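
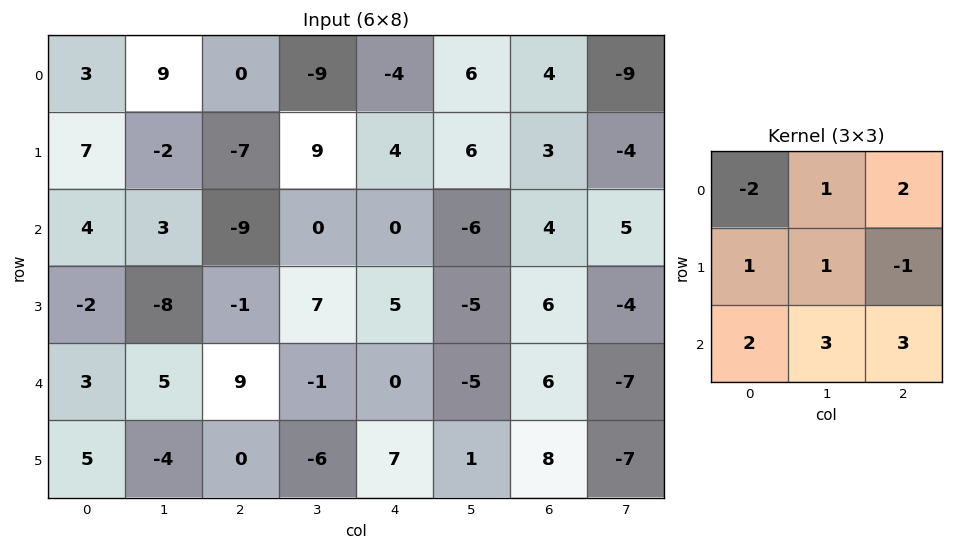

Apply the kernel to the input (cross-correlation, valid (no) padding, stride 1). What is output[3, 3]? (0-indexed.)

-3

The receptive field on the input at this output position is [7 5 -5 / -1 0 -5 / -6 7 1]. Elementwise product with the kernel and sum: 7·-2 + 5·1 + -5·2 + -1·1 + 0·1 + -5·-1 + -6·2 + 7·3 + 1·3.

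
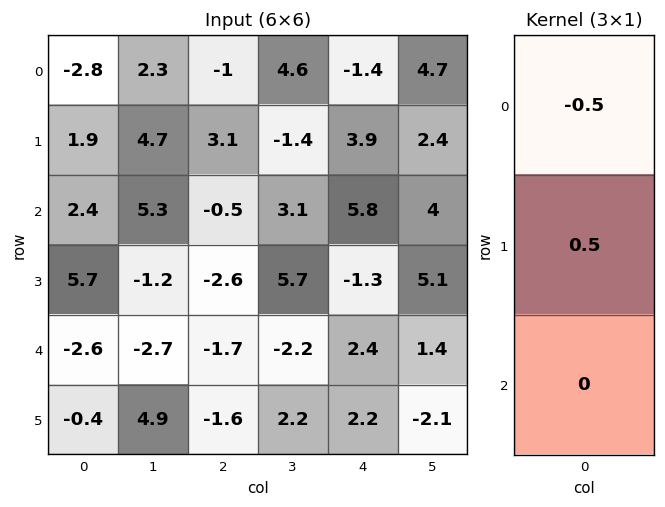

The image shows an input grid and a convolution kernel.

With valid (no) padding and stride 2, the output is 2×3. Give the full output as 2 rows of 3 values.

2.35 2.05 2.65
1.65 -1.05 -3.55

Output[0,0]: The receptive field on the input at this output position is [-2.8 / 1.9 / 2.4]. Elementwise product with the kernel and sum: -2.8·-0.5 + 1.9·0.5.
Output[0,1]: The receptive field on the input at this output position is [-1 / 3.1 / -0.5]. Elementwise product with the kernel and sum: -1·-0.5 + 3.1·0.5.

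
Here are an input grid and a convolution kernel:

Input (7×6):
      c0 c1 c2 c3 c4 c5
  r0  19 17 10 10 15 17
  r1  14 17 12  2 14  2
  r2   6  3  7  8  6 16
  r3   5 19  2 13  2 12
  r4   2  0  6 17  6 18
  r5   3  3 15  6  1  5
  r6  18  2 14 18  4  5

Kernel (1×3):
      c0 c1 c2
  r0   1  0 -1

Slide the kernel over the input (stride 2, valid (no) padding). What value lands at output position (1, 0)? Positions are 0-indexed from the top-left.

-1

The receptive field on the input at this output position is [6 3 7]. Elementwise product with the kernel and sum: 6·1 + 7·-1.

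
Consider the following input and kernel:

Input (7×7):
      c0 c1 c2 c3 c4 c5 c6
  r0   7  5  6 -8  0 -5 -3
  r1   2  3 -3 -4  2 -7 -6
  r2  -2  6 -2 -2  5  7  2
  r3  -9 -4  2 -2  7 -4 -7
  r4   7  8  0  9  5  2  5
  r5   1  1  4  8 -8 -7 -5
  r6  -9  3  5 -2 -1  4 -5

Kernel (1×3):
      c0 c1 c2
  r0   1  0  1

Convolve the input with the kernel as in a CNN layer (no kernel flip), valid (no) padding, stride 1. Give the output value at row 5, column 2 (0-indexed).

The receptive field on the input at this output position is [4 8 -8]. Elementwise product with the kernel and sum: 4·1 + -8·1.

-4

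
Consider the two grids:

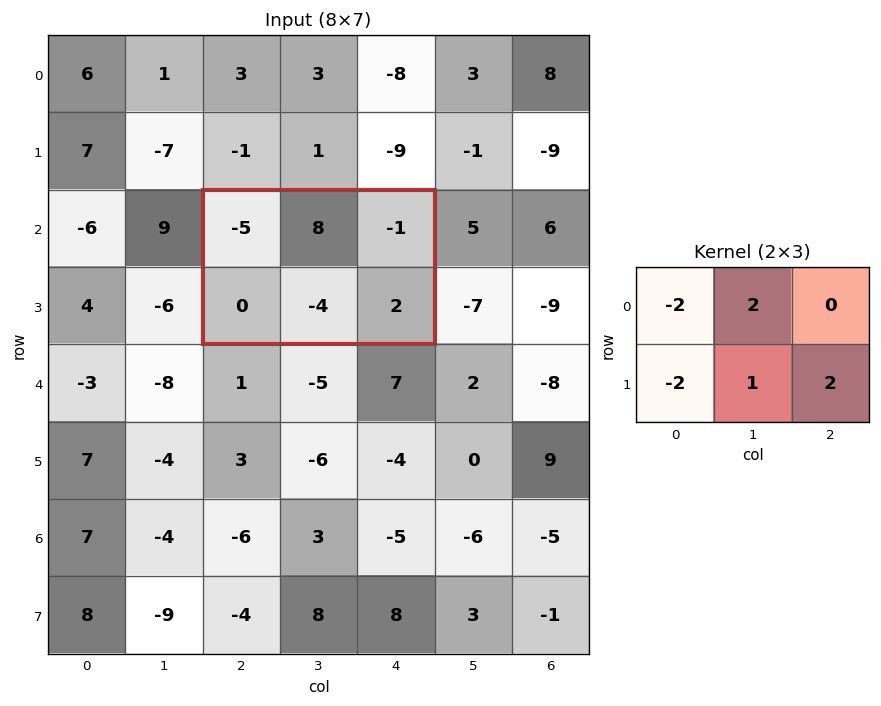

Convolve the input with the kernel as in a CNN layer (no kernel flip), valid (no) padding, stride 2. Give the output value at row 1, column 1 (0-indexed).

The receptive field on the input at this output position is [-5 8 -1 / 0 -4 2]. Elementwise product with the kernel and sum: -5·-2 + 8·2 + 0·-2 + -4·1 + 2·2.

26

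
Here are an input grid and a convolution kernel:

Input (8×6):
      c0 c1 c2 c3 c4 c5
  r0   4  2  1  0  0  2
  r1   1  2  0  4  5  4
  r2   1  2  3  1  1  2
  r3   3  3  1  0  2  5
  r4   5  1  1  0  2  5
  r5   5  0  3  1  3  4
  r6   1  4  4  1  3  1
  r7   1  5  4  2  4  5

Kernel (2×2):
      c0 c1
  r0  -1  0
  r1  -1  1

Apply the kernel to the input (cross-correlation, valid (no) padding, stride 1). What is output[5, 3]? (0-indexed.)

The receptive field on the input at this output position is [1 3 / 1 3]. Elementwise product with the kernel and sum: 1·-1 + 1·-1 + 3·1.

1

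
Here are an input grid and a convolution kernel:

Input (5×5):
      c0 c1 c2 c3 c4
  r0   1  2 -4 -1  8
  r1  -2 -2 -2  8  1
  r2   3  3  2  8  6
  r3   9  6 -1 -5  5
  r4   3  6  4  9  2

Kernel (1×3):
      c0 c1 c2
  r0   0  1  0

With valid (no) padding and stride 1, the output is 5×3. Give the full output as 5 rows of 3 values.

Output[0,0]: The receptive field on the input at this output position is [1 2 -4]. Elementwise product with the kernel and sum: 2·1.
Output[0,1]: The receptive field on the input at this output position is [2 -4 -1]. Elementwise product with the kernel and sum: -4·1.

2 -4 -1
-2 -2 8
3 2 8
6 -1 -5
6 4 9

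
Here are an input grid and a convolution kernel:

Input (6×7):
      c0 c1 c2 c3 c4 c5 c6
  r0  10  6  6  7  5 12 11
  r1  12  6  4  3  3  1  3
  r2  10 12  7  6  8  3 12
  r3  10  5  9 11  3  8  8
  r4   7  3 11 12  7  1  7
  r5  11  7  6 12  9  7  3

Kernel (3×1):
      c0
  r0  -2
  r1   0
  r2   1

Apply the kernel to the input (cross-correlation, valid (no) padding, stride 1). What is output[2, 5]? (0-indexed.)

-5

The receptive field on the input at this output position is [3 / 8 / 1]. Elementwise product with the kernel and sum: 3·-2 + 1·1.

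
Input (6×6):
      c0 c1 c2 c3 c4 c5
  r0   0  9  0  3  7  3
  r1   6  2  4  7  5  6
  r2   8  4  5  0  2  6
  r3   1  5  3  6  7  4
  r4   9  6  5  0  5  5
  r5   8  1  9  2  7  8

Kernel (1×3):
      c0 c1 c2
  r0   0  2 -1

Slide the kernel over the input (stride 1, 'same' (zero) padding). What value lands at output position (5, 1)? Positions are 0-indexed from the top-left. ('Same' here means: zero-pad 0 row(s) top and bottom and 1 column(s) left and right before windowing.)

-7

The receptive field on the zero-padded input at this output position is [8 1 9]. Elementwise product with the kernel and sum: 1·2 + 9·-1.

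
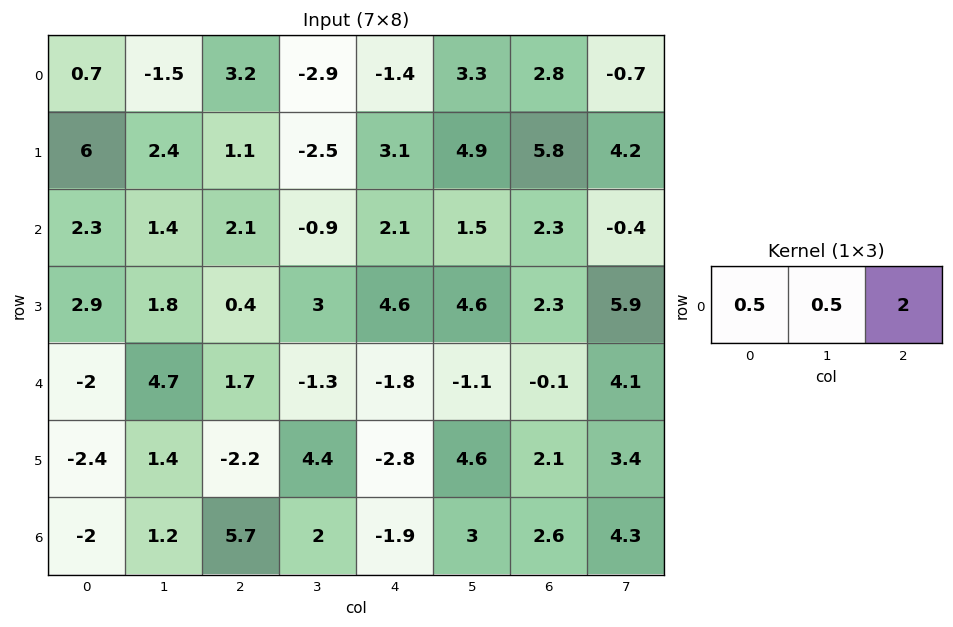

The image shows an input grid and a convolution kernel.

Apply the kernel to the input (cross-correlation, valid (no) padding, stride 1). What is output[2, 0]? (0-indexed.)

The receptive field on the input at this output position is [2.3 1.4 2.1]. Elementwise product with the kernel and sum: 2.3·0.5 + 1.4·0.5 + 2.1·2.

6.05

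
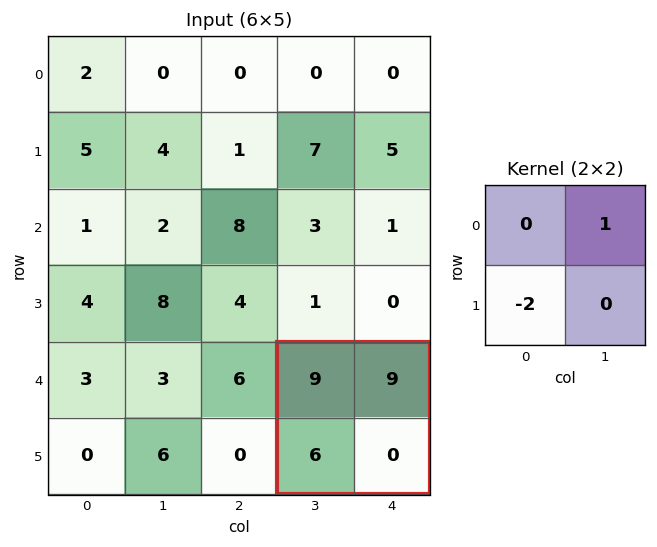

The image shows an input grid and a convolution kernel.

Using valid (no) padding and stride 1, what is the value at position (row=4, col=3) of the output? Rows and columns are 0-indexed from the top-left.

-3

The receptive field on the input at this output position is [9 9 / 6 0]. Elementwise product with the kernel and sum: 9·1 + 6·-2.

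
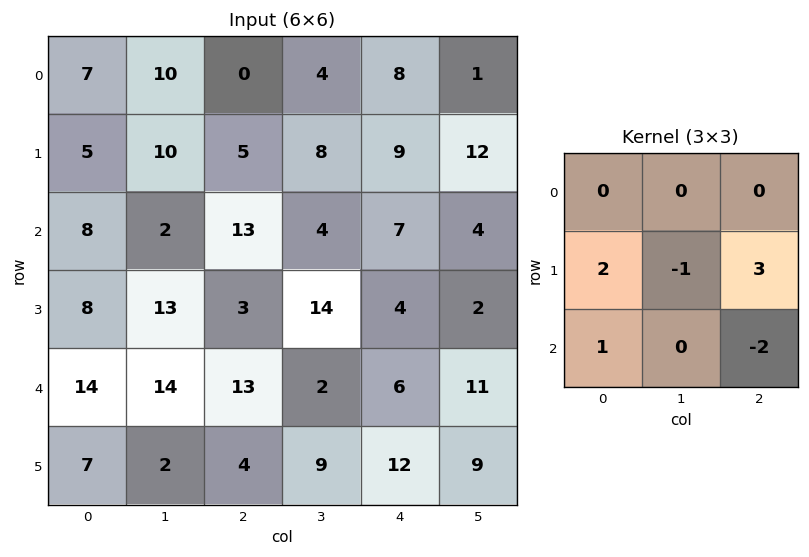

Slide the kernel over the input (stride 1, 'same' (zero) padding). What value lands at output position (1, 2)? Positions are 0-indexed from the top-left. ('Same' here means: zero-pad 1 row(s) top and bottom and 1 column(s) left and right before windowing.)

The receptive field on the zero-padded input at this output position is [10 0 4 / 10 5 8 / 2 13 4]. Elementwise product with the kernel and sum: 10·2 + 5·-1 + 8·3 + 2·1 + 4·-2.

33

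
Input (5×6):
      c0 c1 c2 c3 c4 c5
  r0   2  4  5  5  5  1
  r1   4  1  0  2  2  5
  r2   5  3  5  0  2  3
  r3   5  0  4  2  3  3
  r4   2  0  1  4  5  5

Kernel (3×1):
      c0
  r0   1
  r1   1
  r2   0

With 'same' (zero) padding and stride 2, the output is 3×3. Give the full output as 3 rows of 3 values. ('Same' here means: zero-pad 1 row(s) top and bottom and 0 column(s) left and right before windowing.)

2 5 5
9 5 4
7 5 8

Output[0,0]: The receptive field on the zero-padded input at this output position is [0 / 2 / 4]. Elementwise product with the kernel and sum: 0·1 + 2·1.
Output[0,1]: The receptive field on the zero-padded input at this output position is [0 / 5 / 0]. Elementwise product with the kernel and sum: 0·1 + 5·1.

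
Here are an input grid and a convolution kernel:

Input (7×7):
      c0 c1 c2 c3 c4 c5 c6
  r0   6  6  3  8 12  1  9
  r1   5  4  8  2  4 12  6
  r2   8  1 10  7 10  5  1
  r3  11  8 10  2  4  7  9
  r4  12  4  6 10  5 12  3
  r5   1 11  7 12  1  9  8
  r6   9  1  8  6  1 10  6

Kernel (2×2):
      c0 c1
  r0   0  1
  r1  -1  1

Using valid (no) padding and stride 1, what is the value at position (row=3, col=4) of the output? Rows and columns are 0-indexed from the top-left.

The receptive field on the input at this output position is [4 7 / 5 12]. Elementwise product with the kernel and sum: 7·1 + 5·-1 + 12·1.

14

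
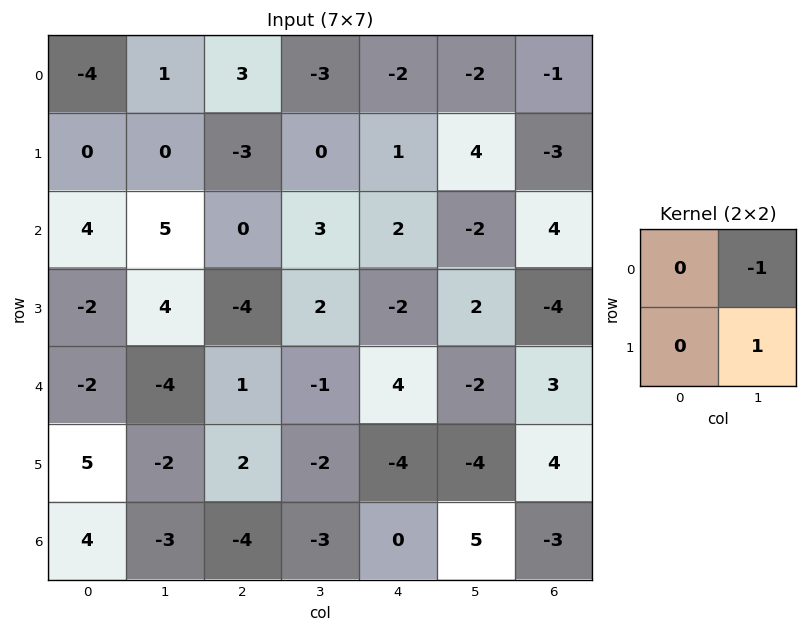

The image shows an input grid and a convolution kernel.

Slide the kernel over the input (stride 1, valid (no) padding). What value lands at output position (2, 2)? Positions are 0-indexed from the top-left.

-1

The receptive field on the input at this output position is [0 3 / -4 2]. Elementwise product with the kernel and sum: 3·-1 + 2·1.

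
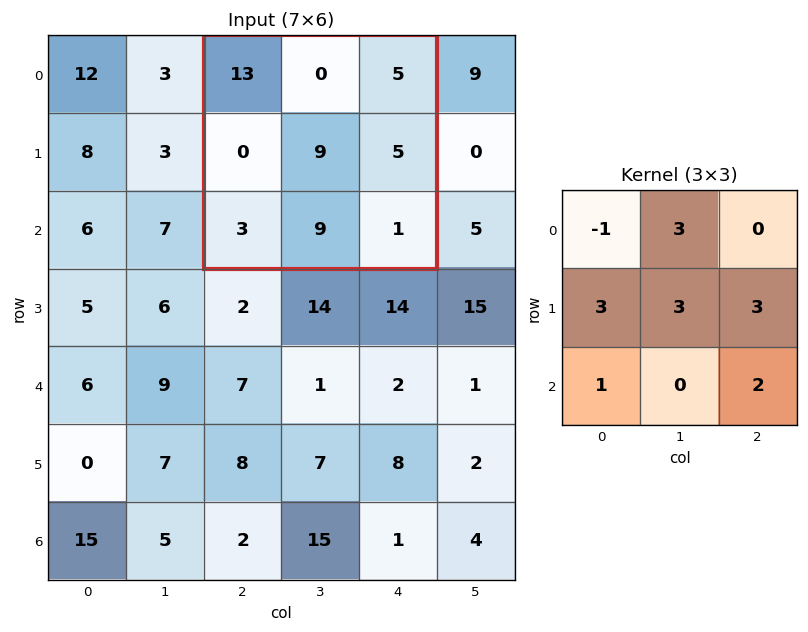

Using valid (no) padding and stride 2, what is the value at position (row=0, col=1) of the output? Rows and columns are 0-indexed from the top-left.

34

The receptive field on the input at this output position is [13 0 5 / 0 9 5 / 3 9 1]. Elementwise product with the kernel and sum: 13·-1 + 0·3 + 0·3 + 9·3 + 5·3 + 3·1 + 1·2.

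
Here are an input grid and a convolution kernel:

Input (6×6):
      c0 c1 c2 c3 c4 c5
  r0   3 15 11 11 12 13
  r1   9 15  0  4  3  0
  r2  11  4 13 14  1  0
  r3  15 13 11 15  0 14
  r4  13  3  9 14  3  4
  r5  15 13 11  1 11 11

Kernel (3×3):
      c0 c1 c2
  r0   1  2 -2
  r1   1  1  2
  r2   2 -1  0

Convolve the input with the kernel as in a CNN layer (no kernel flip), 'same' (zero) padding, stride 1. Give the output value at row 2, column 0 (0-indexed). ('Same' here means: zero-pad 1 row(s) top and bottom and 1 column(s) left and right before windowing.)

The receptive field on the zero-padded input at this output position is [0 9 15 / 0 11 4 / 0 15 13]. Elementwise product with the kernel and sum: 0·1 + 9·2 + 15·-2 + 0·1 + 11·1 + 4·2 + 0·2 + 15·-1.

-8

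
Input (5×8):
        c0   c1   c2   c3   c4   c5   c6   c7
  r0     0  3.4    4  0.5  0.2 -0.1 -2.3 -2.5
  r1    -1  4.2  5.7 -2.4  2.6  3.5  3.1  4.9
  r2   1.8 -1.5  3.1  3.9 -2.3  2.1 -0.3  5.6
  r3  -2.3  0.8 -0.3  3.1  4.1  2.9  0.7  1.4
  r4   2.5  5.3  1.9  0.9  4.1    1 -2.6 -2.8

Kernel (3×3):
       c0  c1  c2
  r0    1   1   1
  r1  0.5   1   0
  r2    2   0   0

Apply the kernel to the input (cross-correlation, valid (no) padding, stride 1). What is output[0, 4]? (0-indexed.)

-2

The receptive field on the input at this output position is [0.2 -0.1 -2.3 / 2.6 3.5 3.1 / -2.3 2.1 -0.3]. Elementwise product with the kernel and sum: 0.2·1 + -0.1·1 + -2.3·1 + 2.6·0.5 + 3.5·1 + -2.3·2.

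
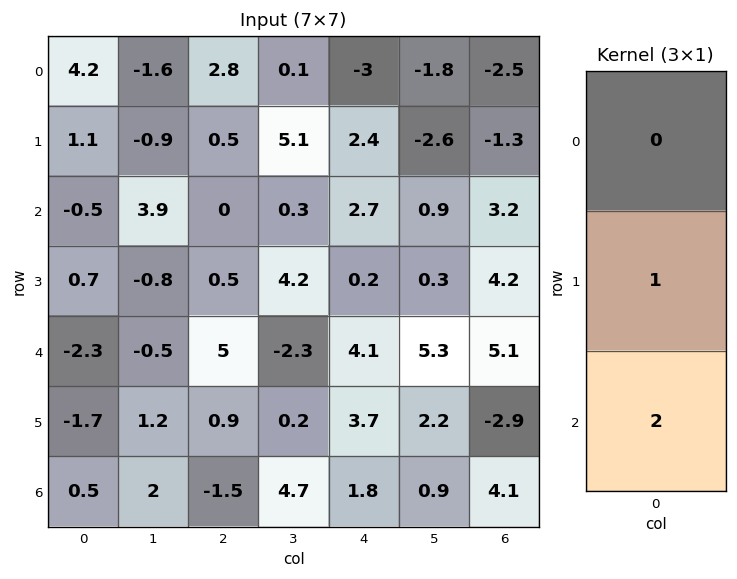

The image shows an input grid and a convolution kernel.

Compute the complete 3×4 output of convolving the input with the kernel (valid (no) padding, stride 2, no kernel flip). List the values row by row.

0.1 0.5 7.8 5.1
-3.9 10.5 8.4 14.4
-0.7 -2.1 7.3 5.3

Output[0,0]: The receptive field on the input at this output position is [4.2 / 1.1 / -0.5]. Elementwise product with the kernel and sum: 1.1·1 + -0.5·2.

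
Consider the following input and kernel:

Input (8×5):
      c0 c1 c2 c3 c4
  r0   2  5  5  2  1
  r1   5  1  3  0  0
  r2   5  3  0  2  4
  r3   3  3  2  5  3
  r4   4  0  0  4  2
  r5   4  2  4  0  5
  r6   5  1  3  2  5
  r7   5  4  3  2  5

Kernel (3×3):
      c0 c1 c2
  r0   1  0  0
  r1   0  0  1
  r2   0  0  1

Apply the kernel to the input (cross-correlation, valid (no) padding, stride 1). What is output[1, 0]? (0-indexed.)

7

The receptive field on the input at this output position is [5 1 3 / 5 3 0 / 3 3 2]. Elementwise product with the kernel and sum: 5·1 + 0·1 + 2·1.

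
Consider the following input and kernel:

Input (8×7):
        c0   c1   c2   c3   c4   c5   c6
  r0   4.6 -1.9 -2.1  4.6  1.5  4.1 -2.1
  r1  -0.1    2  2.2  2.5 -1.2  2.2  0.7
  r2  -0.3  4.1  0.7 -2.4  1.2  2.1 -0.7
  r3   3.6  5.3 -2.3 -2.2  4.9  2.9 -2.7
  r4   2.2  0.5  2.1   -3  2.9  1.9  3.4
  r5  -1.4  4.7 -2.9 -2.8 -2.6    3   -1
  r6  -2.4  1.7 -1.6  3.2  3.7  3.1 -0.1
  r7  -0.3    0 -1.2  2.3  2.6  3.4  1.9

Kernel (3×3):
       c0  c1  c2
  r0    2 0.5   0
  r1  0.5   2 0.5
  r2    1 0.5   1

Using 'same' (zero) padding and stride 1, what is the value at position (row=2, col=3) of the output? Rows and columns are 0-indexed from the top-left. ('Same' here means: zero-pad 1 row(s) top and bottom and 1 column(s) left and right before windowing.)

The receptive field on the zero-padded input at this output position is [2.2 2.5 -1.2 / 0.7 -2.4 1.2 / -2.3 -2.2 4.9]. Elementwise product with the kernel and sum: 2.2·2 + 2.5·0.5 + 0.7·0.5 + -2.4·2 + 1.2·0.5 + -2.3·1 + -2.2·0.5 + 4.9·1.

3.3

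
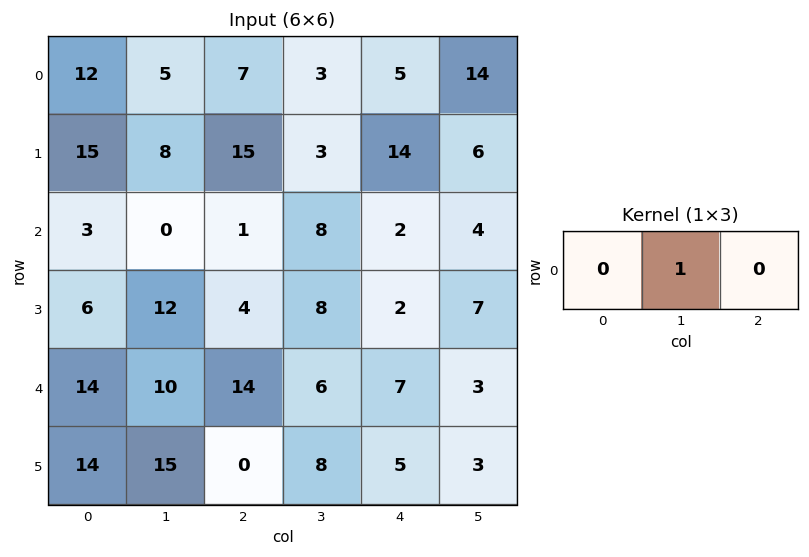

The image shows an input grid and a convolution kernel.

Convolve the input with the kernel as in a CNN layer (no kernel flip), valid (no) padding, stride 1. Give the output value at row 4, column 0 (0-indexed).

10

The receptive field on the input at this output position is [14 10 14]. Elementwise product with the kernel and sum: 10·1.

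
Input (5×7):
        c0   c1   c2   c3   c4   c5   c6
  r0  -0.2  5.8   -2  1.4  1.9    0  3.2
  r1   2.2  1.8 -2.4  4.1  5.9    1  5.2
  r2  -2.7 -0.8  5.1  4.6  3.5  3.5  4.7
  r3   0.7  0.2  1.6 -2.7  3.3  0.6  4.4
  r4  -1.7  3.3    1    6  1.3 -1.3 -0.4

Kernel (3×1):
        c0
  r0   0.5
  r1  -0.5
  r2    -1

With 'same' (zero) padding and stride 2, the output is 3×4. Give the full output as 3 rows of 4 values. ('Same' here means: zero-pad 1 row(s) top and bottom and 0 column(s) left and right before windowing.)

Output[0,0]: The receptive field on the zero-padded input at this output position is [0 / -0.2 / 2.2]. Elementwise product with the kernel and sum: 0·0.5 + -0.2·-0.5 + 2.2·-1.
Output[0,1]: The receptive field on the zero-padded input at this output position is [0 / -2 / -2.4]. Elementwise product with the kernel and sum: 0·0.5 + -2·-0.5 + -2.4·-1.

-2.1 3.4 -6.85 -6.8
1.75 -5.35 -2.1 -4.15
1.2 0.3 1 2.4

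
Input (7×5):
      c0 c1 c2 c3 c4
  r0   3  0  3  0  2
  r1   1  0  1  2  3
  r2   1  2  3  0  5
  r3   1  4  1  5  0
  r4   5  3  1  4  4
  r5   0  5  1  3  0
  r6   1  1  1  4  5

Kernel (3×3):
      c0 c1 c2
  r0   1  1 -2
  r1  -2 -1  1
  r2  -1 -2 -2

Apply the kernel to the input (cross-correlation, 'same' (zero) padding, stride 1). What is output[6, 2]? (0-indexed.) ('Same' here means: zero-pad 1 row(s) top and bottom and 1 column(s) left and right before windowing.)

The receptive field on the zero-padded input at this output position is [5 1 3 / 1 1 4 / 0 0 0]. Elementwise product with the kernel and sum: 5·1 + 1·1 + 3·-2 + 1·-2 + 1·-1 + 4·1 + 0·-1 + 0·-2 + 0·-2.

1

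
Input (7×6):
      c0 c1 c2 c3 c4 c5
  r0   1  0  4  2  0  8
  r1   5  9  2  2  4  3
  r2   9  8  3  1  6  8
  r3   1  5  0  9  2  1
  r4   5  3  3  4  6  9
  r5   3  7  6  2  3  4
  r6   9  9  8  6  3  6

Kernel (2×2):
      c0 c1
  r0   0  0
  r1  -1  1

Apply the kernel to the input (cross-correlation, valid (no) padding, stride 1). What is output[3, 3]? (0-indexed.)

2

The receptive field on the input at this output position is [9 2 / 4 6]. Elementwise product with the kernel and sum: 4·-1 + 6·1.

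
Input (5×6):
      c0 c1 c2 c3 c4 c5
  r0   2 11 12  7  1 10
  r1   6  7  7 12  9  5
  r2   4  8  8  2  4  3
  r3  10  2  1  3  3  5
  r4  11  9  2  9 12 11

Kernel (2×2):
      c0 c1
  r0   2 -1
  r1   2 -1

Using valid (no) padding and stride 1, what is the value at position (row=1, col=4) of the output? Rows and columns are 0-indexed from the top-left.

The receptive field on the input at this output position is [9 5 / 4 3]. Elementwise product with the kernel and sum: 9·2 + 5·-1 + 4·2 + 3·-1.

18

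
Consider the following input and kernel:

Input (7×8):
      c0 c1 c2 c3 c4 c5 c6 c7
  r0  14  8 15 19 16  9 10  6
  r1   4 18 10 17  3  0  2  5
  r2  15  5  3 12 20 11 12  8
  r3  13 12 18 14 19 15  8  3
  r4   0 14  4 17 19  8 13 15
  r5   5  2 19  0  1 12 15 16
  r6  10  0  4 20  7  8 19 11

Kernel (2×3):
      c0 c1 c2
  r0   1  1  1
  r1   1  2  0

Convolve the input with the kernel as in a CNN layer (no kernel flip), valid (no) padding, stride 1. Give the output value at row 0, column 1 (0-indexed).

80

The receptive field on the input at this output position is [8 15 19 / 18 10 17]. Elementwise product with the kernel and sum: 8·1 + 15·1 + 19·1 + 18·1 + 10·2.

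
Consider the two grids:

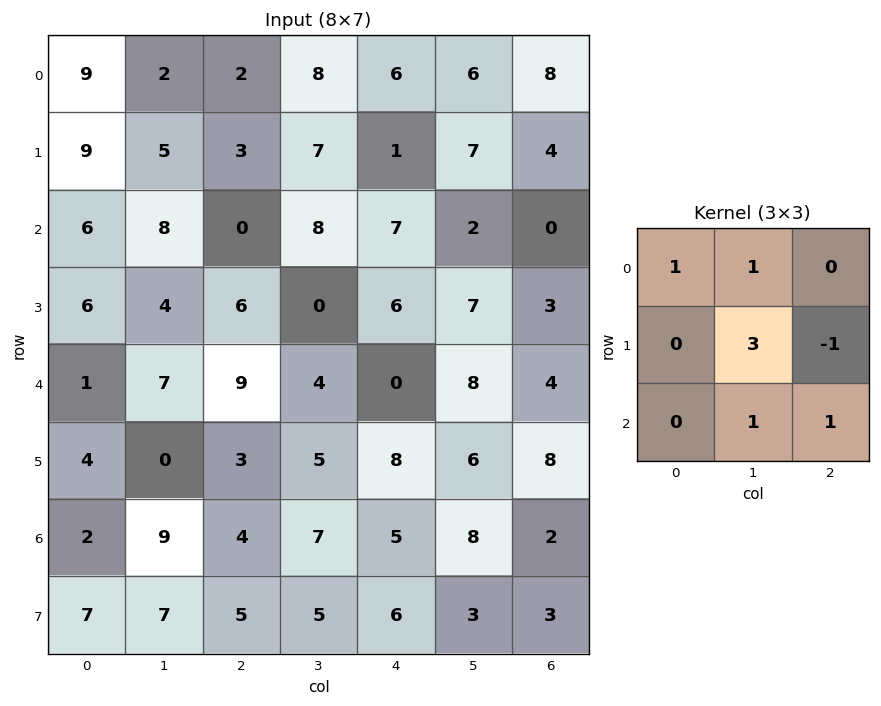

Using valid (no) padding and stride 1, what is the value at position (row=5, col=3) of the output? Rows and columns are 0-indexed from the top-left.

The receptive field on the input at this output position is [5 8 6 / 7 5 8 / 5 6 3]. Elementwise product with the kernel and sum: 5·1 + 8·1 + 5·3 + 8·-1 + 6·1 + 3·1.

29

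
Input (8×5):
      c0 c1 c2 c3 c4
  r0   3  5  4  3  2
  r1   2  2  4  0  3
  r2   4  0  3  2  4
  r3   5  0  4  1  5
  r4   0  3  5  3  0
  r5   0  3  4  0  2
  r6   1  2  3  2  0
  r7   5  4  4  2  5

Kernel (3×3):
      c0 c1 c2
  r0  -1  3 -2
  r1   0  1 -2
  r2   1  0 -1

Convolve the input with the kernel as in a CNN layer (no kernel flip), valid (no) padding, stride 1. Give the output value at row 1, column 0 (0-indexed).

The receptive field on the input at this output position is [2 2 4 / 4 0 3 / 5 0 4]. Elementwise product with the kernel and sum: 2·-1 + 2·3 + 4·-2 + 0·1 + 3·-2 + 5·1 + 4·-1.

-9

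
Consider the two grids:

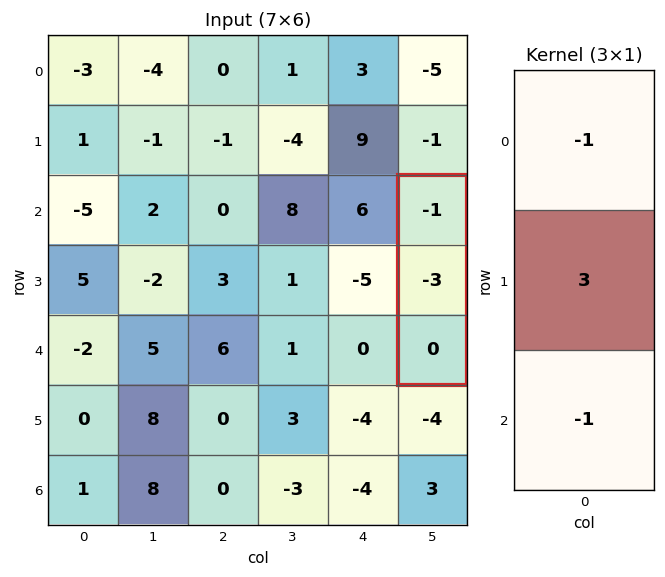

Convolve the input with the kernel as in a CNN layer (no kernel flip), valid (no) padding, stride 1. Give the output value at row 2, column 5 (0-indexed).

The receptive field on the input at this output position is [-1 / -3 / 0]. Elementwise product with the kernel and sum: -1·-1 + -3·3 + 0·-1.

-8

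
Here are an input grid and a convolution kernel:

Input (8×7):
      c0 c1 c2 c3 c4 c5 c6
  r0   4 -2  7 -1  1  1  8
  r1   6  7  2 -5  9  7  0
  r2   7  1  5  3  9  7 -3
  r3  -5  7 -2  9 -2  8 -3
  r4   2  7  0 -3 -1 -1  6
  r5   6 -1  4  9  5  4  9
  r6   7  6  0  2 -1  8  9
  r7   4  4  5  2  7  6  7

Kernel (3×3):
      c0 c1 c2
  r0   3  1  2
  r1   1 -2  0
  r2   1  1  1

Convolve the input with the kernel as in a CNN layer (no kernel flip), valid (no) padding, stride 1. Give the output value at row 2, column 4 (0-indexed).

The receptive field on the input at this output position is [9 7 -3 / -2 8 -3 / -1 -1 6]. Elementwise product with the kernel and sum: 9·3 + 7·1 + -3·2 + -2·1 + 8·-2 + -1·1 + -1·1 + 6·1.

14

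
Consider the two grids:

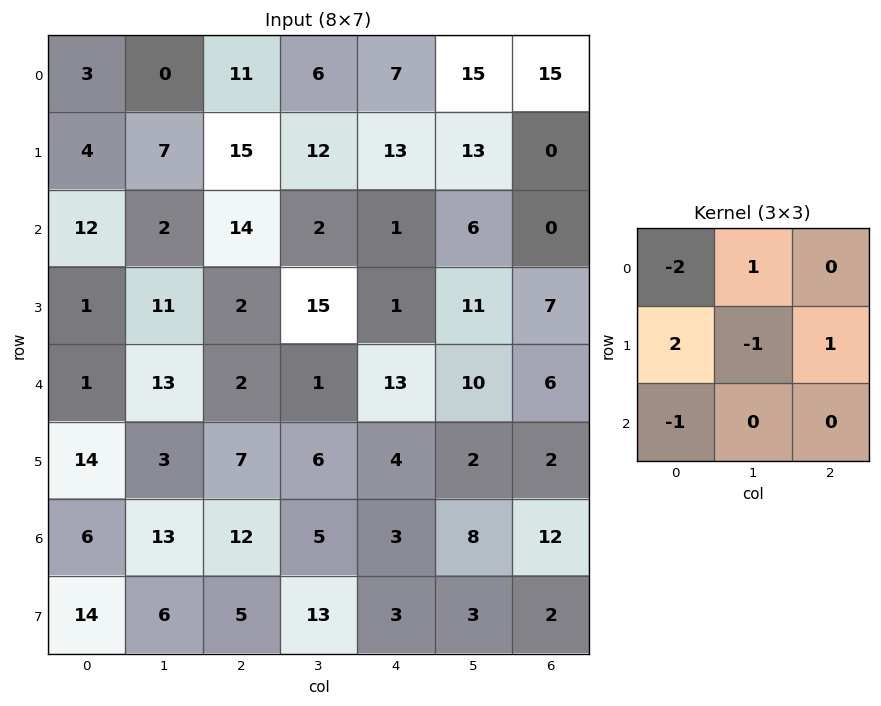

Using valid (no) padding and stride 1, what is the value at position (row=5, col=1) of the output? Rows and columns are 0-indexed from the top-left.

The receptive field on the input at this output position is [3 7 6 / 13 12 5 / 6 5 13]. Elementwise product with the kernel and sum: 3·-2 + 7·1 + 13·2 + 12·-1 + 5·1 + 6·-1.

14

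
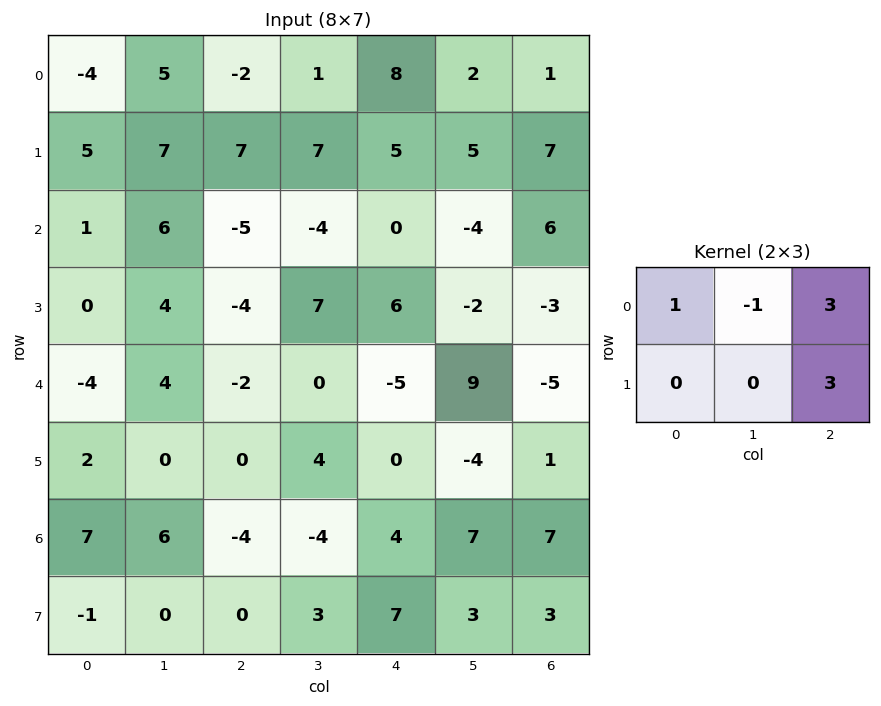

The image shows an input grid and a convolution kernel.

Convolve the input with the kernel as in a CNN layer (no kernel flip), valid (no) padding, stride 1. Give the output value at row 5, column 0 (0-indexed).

-10

The receptive field on the input at this output position is [2 0 0 / 7 6 -4]. Elementwise product with the kernel and sum: 2·1 + 0·-1 + 0·3 + -4·3.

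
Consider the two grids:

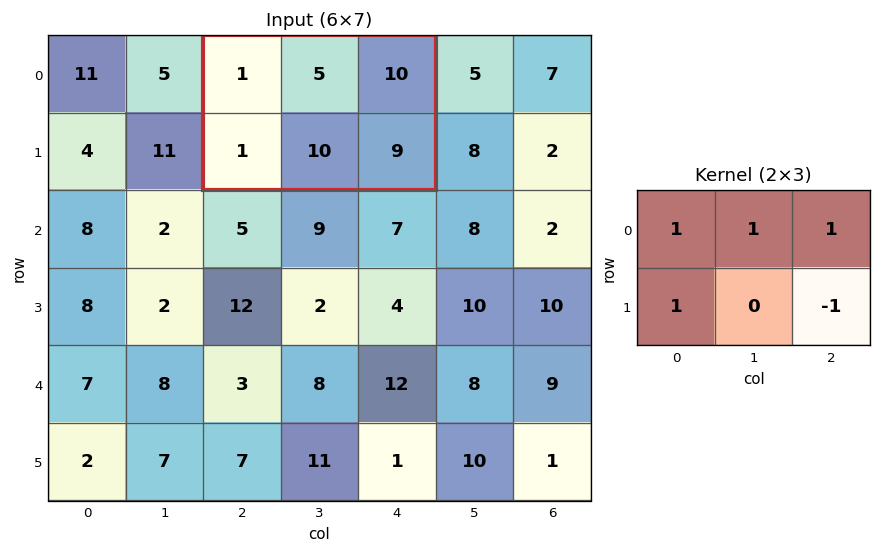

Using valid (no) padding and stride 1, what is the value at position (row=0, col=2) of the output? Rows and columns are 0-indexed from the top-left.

8

The receptive field on the input at this output position is [1 5 10 / 1 10 9]. Elementwise product with the kernel and sum: 1·1 + 5·1 + 10·1 + 1·1 + 9·-1.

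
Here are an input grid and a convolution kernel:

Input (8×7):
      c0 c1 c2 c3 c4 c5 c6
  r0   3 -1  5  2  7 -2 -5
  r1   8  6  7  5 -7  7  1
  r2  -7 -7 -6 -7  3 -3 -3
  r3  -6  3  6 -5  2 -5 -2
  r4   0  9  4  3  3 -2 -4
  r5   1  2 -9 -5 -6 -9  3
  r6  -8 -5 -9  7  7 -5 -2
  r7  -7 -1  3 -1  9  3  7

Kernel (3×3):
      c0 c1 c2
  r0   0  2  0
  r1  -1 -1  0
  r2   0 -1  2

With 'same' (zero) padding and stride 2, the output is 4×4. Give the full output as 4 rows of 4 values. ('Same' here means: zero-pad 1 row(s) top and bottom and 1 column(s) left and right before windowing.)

Output[0,0]: The receptive field on the zero-padded input at this output position is [0 0 0 / 0 3 -1 / 0 8 6]. Elementwise product with the kernel and sum: 0·2 + 0·-1 + 3·-1 + 8·-1 + 6·2.
Output[0,1]: The receptive field on the zero-padded input at this output position is [0 0 0 / -1 5 2 / 6 7 5]. Elementwise product with the kernel and sum: 0·2 + -1·-1 + 5·-1 + 7·-1 + 5·2.

1 -1 12 6
35 11 -22 10
-9 -2 -14 -1
15 -9 -29 6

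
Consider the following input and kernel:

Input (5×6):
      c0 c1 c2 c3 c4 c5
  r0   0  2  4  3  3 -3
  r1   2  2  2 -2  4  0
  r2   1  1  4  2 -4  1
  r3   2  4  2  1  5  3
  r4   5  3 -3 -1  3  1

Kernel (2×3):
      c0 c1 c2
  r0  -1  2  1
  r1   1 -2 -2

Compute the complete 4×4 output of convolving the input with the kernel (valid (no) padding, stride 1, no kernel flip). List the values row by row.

2 11 3 -10
-5 -11 6 18
-5 7 -14 -24
13 12 -2 3

Output[0,0]: The receptive field on the input at this output position is [0 2 4 / 2 2 2]. Elementwise product with the kernel and sum: 0·-1 + 2·2 + 4·1 + 2·1 + 2·-2 + 2·-2.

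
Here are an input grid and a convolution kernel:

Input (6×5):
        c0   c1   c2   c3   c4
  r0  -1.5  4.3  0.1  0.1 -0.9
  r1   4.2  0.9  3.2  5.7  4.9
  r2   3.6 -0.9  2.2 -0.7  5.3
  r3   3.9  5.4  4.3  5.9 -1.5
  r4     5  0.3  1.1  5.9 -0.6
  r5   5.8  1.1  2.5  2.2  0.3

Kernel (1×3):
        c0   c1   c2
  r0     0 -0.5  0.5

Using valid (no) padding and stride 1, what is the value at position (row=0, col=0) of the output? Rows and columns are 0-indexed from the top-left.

The receptive field on the input at this output position is [-1.5 4.3 0.1]. Elementwise product with the kernel and sum: 4.3·-0.5 + 0.1·0.5.

-2.1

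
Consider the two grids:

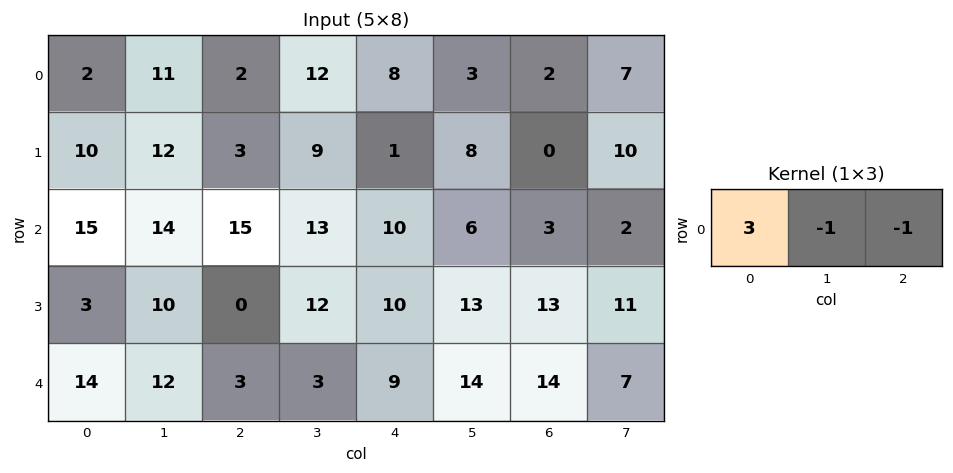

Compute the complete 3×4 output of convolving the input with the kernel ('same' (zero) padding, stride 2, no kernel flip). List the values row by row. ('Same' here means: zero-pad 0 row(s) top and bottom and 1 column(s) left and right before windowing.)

Output[0,0]: The receptive field on the zero-padded input at this output position is [0 2 11]. Elementwise product with the kernel and sum: 0·3 + 2·-1 + 11·-1.
Output[0,1]: The receptive field on the zero-padded input at this output position is [11 2 12]. Elementwise product with the kernel and sum: 11·3 + 2·-1 + 12·-1.

-13 19 25 0
-29 14 23 13
-26 30 -14 21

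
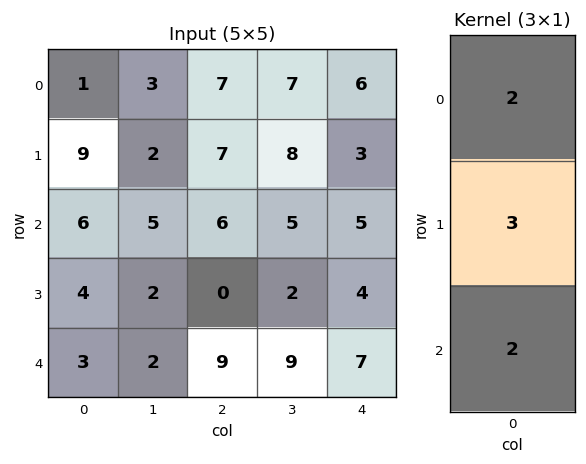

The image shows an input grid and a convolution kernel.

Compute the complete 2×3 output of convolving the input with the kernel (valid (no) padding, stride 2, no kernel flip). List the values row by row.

41 47 31
30 30 36

Output[0,0]: The receptive field on the input at this output position is [1 / 9 / 6]. Elementwise product with the kernel and sum: 1·2 + 9·3 + 6·2.
Output[0,1]: The receptive field on the input at this output position is [7 / 7 / 6]. Elementwise product with the kernel and sum: 7·2 + 7·3 + 6·2.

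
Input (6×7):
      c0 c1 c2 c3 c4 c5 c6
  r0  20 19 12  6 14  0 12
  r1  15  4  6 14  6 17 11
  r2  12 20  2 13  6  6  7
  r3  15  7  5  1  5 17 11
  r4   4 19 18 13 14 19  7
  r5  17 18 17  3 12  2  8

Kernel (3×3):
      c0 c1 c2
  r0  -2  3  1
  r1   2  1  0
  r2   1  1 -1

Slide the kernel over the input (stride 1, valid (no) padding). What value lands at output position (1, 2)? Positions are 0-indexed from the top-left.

54

The receptive field on the input at this output position is [6 14 6 / 2 13 6 / 5 1 5]. Elementwise product with the kernel and sum: 6·-2 + 14·3 + 6·1 + 2·2 + 13·1 + 5·1 + 1·1 + 5·-1.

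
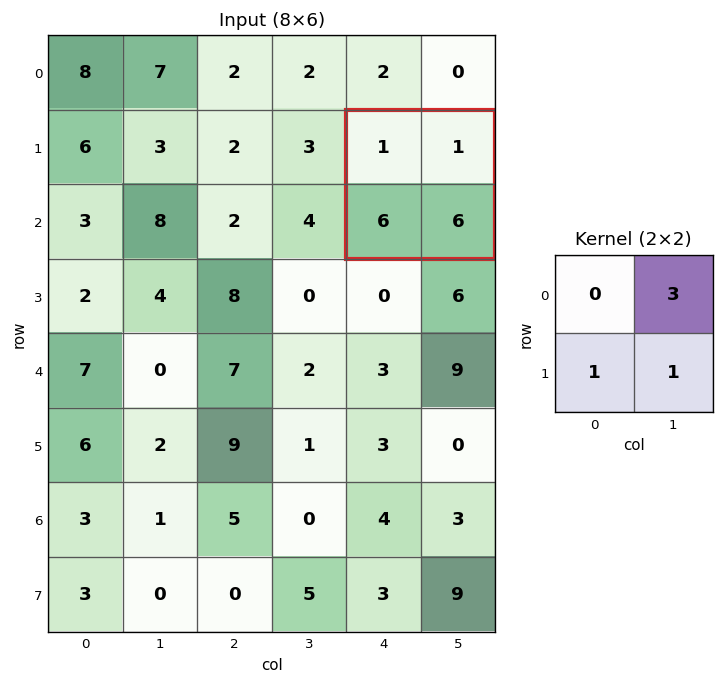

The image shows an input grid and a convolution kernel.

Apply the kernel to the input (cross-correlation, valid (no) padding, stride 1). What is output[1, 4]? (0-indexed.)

15

The receptive field on the input at this output position is [1 1 / 6 6]. Elementwise product with the kernel and sum: 1·3 + 6·1 + 6·1.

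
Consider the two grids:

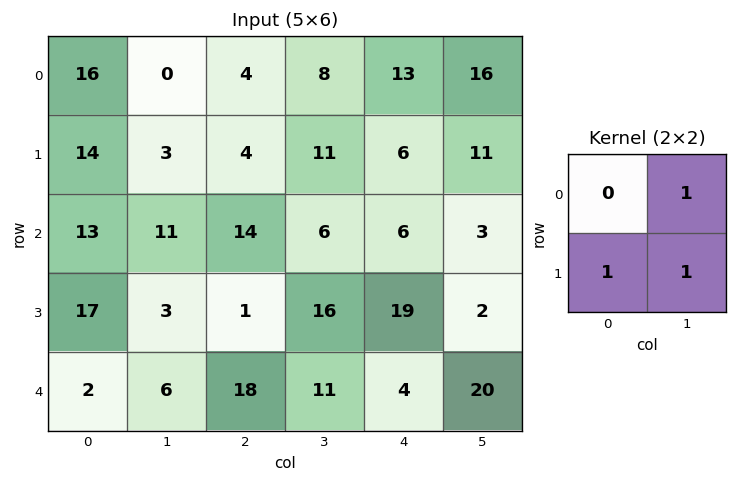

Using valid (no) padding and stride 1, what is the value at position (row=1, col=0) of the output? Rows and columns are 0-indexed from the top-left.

The receptive field on the input at this output position is [14 3 / 13 11]. Elementwise product with the kernel and sum: 3·1 + 13·1 + 11·1.

27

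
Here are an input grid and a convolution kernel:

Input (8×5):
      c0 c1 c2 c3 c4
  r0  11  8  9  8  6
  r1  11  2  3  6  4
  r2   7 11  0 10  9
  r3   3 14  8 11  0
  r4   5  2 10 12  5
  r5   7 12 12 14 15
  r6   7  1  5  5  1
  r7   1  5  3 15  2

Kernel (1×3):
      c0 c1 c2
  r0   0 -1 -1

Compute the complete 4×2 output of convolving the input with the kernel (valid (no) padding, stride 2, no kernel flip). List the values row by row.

Output[0,0]: The receptive field on the input at this output position is [11 8 9]. Elementwise product with the kernel and sum: 8·-1 + 9·-1.

-17 -14
-11 -19
-12 -17
-6 -6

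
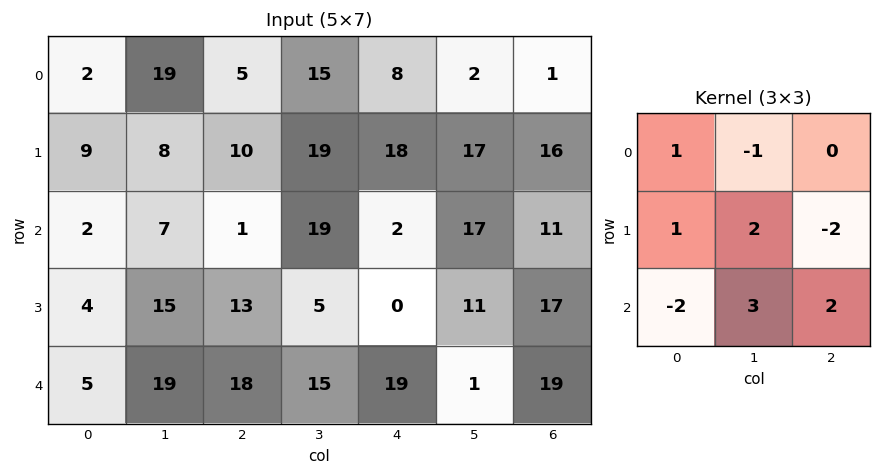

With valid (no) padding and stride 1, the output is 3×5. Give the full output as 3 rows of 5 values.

Output[0,0]: The receptive field on the input at this output position is [2 19 5 / 9 8 10 / 2 7 1]. Elementwise product with the kernel and sum: 2·1 + 19·-1 + 9·1 + 8·2 + 10·-2 + 2·-2 + 7·3 + 1·2.
Output[0,1]: The receptive field on the input at this output position is [19 5 15 / 8 10 19 / 7 1 19]. Elementwise product with the kernel and sum: 19·1 + 5·-1 + 8·1 + 10·2 + 19·-2 + 7·-2 + 1·3 + 19·2.

7 31 61 30 95
78 -12 15 2 82
86 83 52 29 -24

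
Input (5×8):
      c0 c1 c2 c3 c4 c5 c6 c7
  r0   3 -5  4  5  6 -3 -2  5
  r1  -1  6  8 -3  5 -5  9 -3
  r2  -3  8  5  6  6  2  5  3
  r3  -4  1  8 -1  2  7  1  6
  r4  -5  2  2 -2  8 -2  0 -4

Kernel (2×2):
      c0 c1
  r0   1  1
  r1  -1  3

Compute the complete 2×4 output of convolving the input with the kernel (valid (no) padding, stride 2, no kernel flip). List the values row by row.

Output[0,0]: The receptive field on the input at this output position is [3 -5 / -1 6]. Elementwise product with the kernel and sum: 3·1 + -5·1 + -1·-1 + 6·3.

17 -8 -17 -15
12 0 27 25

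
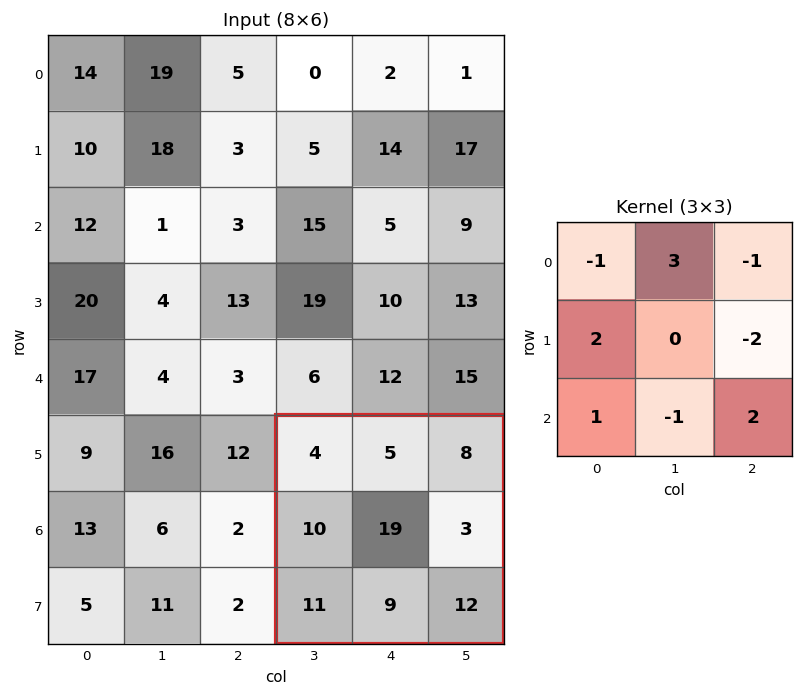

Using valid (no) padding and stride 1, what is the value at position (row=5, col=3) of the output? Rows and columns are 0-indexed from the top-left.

The receptive field on the input at this output position is [4 5 8 / 10 19 3 / 11 9 12]. Elementwise product with the kernel and sum: 4·-1 + 5·3 + 8·-1 + 10·2 + 3·-2 + 11·1 + 9·-1 + 12·2.

43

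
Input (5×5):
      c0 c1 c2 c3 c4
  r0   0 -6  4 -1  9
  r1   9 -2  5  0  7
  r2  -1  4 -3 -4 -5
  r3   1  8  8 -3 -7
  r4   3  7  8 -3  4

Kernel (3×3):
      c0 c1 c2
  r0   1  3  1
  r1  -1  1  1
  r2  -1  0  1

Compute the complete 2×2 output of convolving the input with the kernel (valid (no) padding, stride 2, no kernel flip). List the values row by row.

-22 10
28 -42

Output[0,0]: The receptive field on the input at this output position is [0 -6 4 / 9 -2 5 / -1 4 -3]. Elementwise product with the kernel and sum: 0·1 + -6·3 + 4·1 + 9·-1 + -2·1 + 5·1 + -1·-1 + -3·1.
Output[0,1]: The receptive field on the input at this output position is [4 -1 9 / 5 0 7 / -3 -4 -5]. Elementwise product with the kernel and sum: 4·1 + -1·3 + 9·1 + 5·-1 + 0·1 + 7·1 + -3·-1 + -5·1.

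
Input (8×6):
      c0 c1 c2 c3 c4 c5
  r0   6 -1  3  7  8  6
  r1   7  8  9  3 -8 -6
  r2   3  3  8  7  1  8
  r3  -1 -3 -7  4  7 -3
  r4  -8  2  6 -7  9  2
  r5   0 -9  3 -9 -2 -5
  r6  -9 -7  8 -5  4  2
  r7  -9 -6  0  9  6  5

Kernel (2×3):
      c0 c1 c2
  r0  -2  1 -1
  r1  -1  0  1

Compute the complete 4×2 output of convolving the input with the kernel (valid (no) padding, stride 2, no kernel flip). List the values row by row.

-14 -24
-17 4
15 -33
12 -19

Output[0,0]: The receptive field on the input at this output position is [6 -1 3 / 7 8 9]. Elementwise product with the kernel and sum: 6·-2 + -1·1 + 3·-1 + 7·-1 + 9·1.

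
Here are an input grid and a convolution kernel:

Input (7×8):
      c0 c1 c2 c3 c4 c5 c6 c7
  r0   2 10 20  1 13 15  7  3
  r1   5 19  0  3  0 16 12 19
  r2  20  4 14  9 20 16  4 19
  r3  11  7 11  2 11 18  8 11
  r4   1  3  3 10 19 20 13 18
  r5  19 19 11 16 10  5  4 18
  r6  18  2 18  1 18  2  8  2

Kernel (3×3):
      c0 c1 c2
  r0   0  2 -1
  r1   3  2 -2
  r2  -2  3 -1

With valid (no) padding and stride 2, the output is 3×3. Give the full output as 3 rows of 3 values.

Output[0,0]: The receptive field on the input at this output position is [2 10 20 / 5 19 0 / 20 4 14]. Elementwise product with the kernel and sum: 10·2 + 20·-1 + 5·3 + 19·2 + 0·-2 + 20·-2 + 4·3 + 14·-1.
Output[0,1]: The receptive field on the input at this output position is [20 1 13 / 0 3 0 / 14 9 20]. Elementwise product with the kernel and sum: 1·2 + 13·-1 + 0·3 + 3·2 + 0·-2 + 14·-2 + 9·3 + 20·-1.

11 -26 35
23 18 90
28 -5 21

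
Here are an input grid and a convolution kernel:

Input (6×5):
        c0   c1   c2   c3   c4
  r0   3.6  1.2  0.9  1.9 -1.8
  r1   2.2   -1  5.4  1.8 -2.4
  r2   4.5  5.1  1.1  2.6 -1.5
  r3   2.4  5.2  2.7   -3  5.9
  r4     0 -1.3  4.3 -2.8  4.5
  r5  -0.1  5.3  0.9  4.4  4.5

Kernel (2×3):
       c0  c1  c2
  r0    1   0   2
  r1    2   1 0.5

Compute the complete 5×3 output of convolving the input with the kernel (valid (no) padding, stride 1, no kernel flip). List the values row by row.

11.5 9.3 8.7
27.65 15.2 4.65
18.05 21.9 3.45
8.65 -0.5 22.55
14.15 6.8 21.75

Output[0,0]: The receptive field on the input at this output position is [3.6 1.2 0.9 / 2.2 -1 5.4]. Elementwise product with the kernel and sum: 3.6·1 + 0.9·2 + 2.2·2 + -1·1 + 5.4·0.5.
Output[0,1]: The receptive field on the input at this output position is [1.2 0.9 1.9 / -1 5.4 1.8]. Elementwise product with the kernel and sum: 1.2·1 + 1.9·2 + -1·2 + 5.4·1 + 1.8·0.5.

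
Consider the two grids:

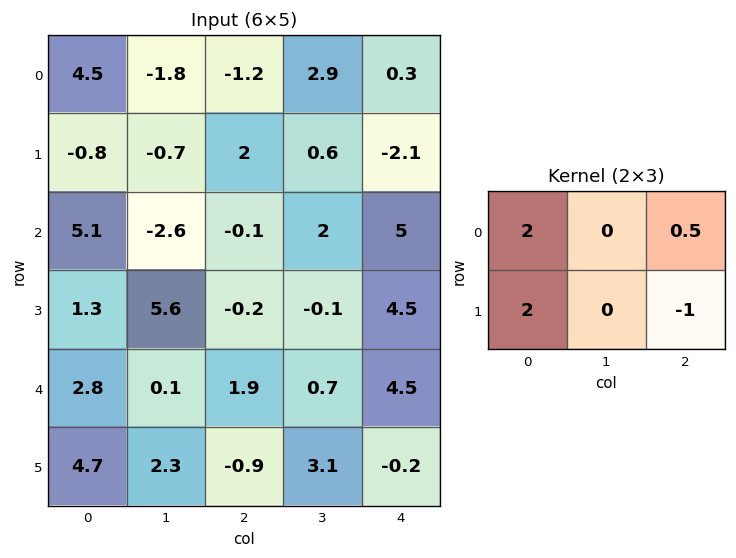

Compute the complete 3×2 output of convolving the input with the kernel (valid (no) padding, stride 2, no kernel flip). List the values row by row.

Output[0,0]: The receptive field on the input at this output position is [4.5 -1.8 -1.2 / -0.8 -0.7 2]. Elementwise product with the kernel and sum: 4.5·2 + -1.2·0.5 + -0.8·2 + 2·-1.
Output[0,1]: The receptive field on the input at this output position is [-1.2 2.9 0.3 / 2 0.6 -2.1]. Elementwise product with the kernel and sum: -1.2·2 + 0.3·0.5 + 2·2 + -2.1·-1.

4.8 3.85
12.95 -2.6
16.85 4.45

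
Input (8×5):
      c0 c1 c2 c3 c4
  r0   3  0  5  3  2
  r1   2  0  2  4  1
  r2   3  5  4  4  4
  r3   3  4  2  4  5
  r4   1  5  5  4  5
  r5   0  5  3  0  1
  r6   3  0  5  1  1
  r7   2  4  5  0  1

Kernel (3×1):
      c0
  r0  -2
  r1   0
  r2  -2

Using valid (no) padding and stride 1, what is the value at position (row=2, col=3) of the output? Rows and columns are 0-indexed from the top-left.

-16

The receptive field on the input at this output position is [4 / 4 / 4]. Elementwise product with the kernel and sum: 4·-2 + 4·-2.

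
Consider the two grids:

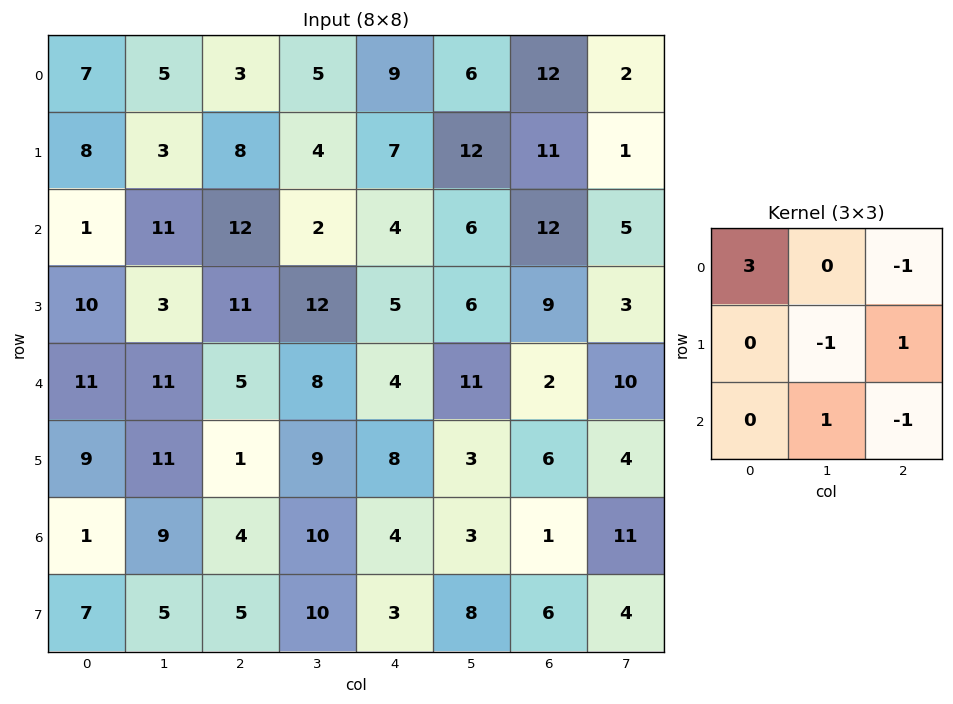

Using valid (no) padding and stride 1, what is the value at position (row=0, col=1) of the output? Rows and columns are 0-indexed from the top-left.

The receptive field on the input at this output position is [5 3 5 / 3 8 4 / 11 12 2]. Elementwise product with the kernel and sum: 5·3 + 5·-1 + 8·-1 + 4·1 + 12·1 + 2·-1.

16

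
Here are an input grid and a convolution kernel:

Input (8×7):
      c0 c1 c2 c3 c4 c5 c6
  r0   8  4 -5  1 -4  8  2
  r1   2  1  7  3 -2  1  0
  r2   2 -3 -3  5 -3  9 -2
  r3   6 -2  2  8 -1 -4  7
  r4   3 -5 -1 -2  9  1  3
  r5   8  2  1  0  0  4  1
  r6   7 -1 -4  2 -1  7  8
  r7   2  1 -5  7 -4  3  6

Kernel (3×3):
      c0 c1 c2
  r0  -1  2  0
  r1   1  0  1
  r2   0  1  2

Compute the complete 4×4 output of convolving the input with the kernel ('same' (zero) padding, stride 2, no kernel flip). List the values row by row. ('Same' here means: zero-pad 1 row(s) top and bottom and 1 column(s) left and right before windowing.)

8 18 9 8
3 33 -2 15
19 0 -3 20
19 10 11 11

Output[0,0]: The receptive field on the zero-padded input at this output position is [0 0 0 / 0 8 4 / 0 2 1]. Elementwise product with the kernel and sum: 0·-1 + 0·2 + 0·1 + 4·1 + 2·1 + 1·2.
Output[0,1]: The receptive field on the zero-padded input at this output position is [0 0 0 / 4 -5 1 / 1 7 3]. Elementwise product with the kernel and sum: 0·-1 + 0·2 + 4·1 + 1·1 + 7·1 + 3·2.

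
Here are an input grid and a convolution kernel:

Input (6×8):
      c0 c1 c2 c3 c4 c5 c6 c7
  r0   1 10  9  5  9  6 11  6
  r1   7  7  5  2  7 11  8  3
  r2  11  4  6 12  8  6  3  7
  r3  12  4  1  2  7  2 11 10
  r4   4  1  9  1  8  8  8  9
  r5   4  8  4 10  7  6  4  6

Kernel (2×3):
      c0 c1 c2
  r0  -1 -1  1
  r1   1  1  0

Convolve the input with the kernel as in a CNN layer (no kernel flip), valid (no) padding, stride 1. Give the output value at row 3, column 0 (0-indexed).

The receptive field on the input at this output position is [12 4 1 / 4 1 9]. Elementwise product with the kernel and sum: 12·-1 + 4·-1 + 1·1 + 4·1 + 1·1.

-10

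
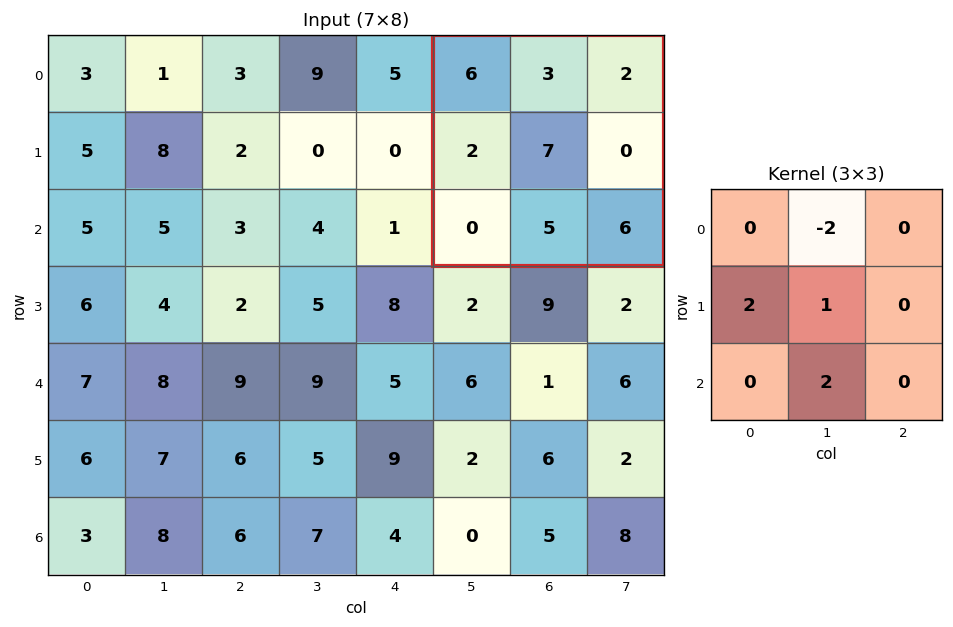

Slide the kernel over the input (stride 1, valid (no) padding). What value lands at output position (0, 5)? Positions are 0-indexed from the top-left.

15

The receptive field on the input at this output position is [6 3 2 / 2 7 0 / 0 5 6]. Elementwise product with the kernel and sum: 3·-2 + 2·2 + 7·1 + 5·2.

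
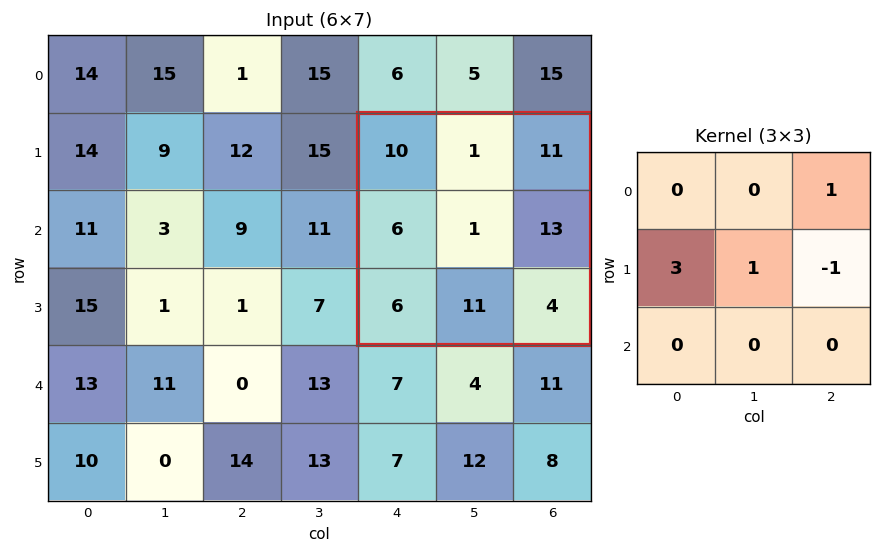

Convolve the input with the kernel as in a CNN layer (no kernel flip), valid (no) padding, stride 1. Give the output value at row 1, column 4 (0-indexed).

The receptive field on the input at this output position is [10 1 11 / 6 1 13 / 6 11 4]. Elementwise product with the kernel and sum: 11·1 + 6·3 + 1·1 + 13·-1.

17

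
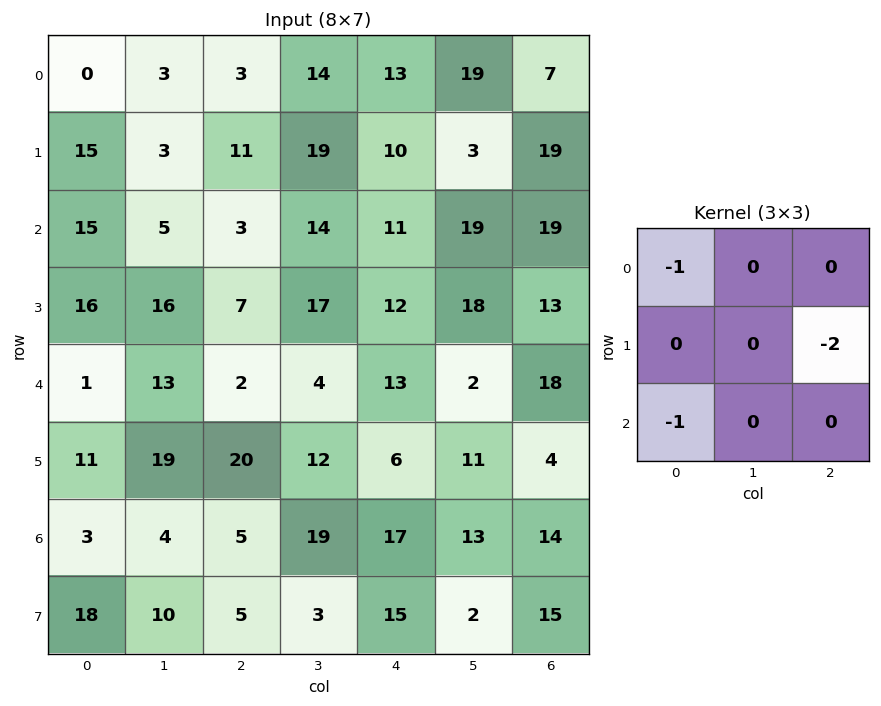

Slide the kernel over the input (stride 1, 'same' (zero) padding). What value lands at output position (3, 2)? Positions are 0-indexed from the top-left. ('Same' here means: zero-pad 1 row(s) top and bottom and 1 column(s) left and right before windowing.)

The receptive field on the zero-padded input at this output position is [5 3 14 / 16 7 17 / 13 2 4]. Elementwise product with the kernel and sum: 5·-1 + 17·-2 + 13·-1.

-52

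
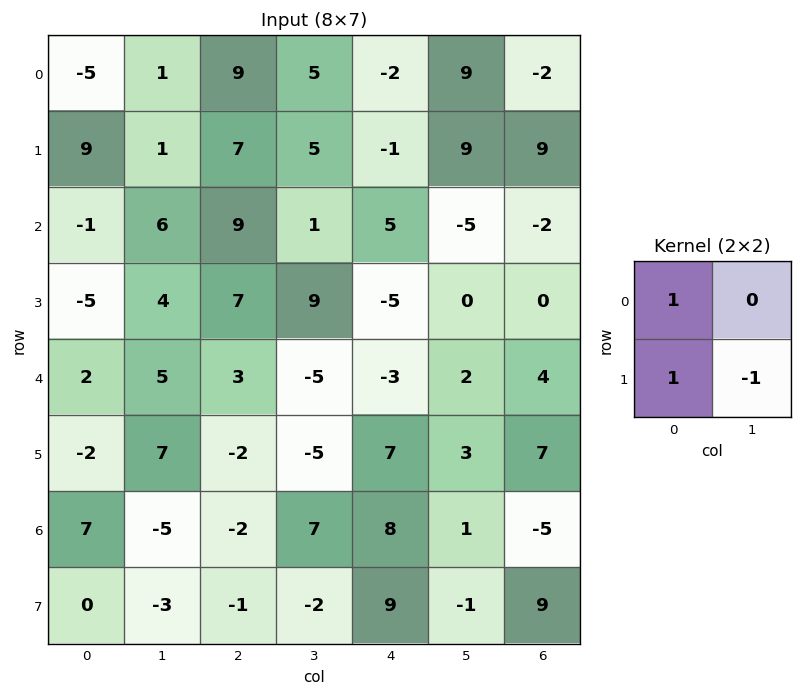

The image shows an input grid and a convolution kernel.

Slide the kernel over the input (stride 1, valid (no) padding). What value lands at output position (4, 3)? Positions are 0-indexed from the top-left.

The receptive field on the input at this output position is [-5 -3 / -5 7]. Elementwise product with the kernel and sum: -5·1 + -5·1 + 7·-1.

-17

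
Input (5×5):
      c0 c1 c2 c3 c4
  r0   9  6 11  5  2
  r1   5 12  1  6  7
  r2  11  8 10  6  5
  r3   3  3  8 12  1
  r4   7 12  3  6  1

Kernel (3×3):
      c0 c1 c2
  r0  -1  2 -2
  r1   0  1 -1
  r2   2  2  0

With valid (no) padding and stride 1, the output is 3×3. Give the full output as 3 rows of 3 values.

Output[0,0]: The receptive field on the input at this output position is [9 6 11 / 5 12 1 / 11 8 10]. Elementwise product with the kernel and sum: 9·-1 + 6·2 + 11·-2 + 12·1 + 1·-1 + 11·2 + 8·2.
Output[0,1]: The receptive field on the input at this output position is [6 11 5 / 12 1 6 / 8 10 6]. Elementwise product with the kernel and sum: 6·-1 + 11·2 + 5·-2 + 1·1 + 6·-1 + 8·2 + 10·2.

30 37 26
27 4 38
18 26 21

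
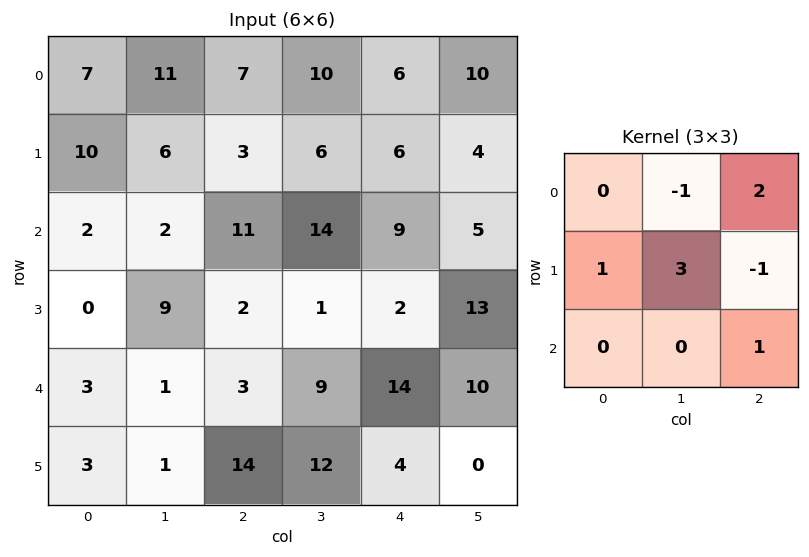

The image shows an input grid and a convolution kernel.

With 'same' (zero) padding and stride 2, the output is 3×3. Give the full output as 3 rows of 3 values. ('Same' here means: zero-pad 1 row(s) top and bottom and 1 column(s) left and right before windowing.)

Output[0,0]: The receptive field on the zero-padded input at this output position is [0 0 0 / 0 7 11 / 0 10 6]. Elementwise product with the kernel and sum: 0·-1 + 0·2 + 0·1 + 7·3 + 11·-1 + 6·1.

16 28 22
15 31 51
27 13 65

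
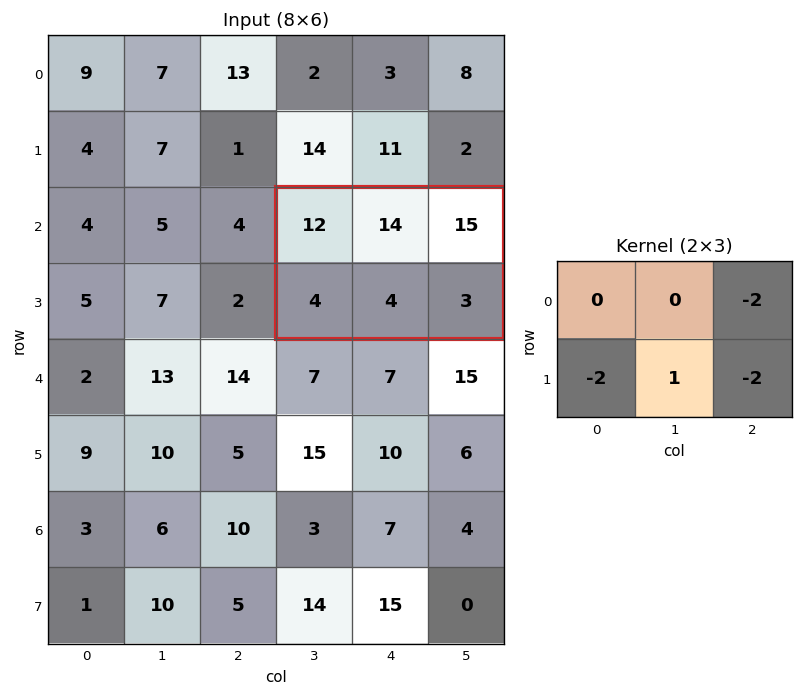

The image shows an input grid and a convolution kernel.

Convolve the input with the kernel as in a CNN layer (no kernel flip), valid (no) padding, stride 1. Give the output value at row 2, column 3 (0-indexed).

-40

The receptive field on the input at this output position is [12 14 15 / 4 4 3]. Elementwise product with the kernel and sum: 15·-2 + 4·-2 + 4·1 + 3·-2.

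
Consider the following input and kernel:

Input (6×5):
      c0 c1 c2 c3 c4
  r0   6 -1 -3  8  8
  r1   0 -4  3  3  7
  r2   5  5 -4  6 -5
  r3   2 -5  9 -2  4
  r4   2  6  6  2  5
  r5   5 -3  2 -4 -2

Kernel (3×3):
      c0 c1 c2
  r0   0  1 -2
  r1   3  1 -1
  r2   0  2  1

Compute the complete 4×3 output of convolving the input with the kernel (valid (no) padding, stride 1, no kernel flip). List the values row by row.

4 -33 4
13 18 -12
23 -6 46
-21 35 -5

Output[0,0]: The receptive field on the input at this output position is [6 -1 -3 / 0 -4 3 / 5 5 -4]. Elementwise product with the kernel and sum: -1·1 + -3·-2 + 0·3 + -4·1 + 3·-1 + 5·2 + -4·1.
Output[0,1]: The receptive field on the input at this output position is [-1 -3 8 / -4 3 3 / 5 -4 6]. Elementwise product with the kernel and sum: -3·1 + 8·-2 + -4·3 + 3·1 + 3·-1 + -4·2 + 6·1.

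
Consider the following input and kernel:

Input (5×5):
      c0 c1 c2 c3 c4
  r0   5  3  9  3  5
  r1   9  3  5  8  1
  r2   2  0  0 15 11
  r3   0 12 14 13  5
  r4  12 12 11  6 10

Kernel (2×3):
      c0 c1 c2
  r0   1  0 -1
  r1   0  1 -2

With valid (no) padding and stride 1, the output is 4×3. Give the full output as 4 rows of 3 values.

Output[0,0]: The receptive field on the input at this output position is [5 3 9 / 9 3 5]. Elementwise product with the kernel and sum: 5·1 + 9·-1 + 3·1 + 5·-2.
Output[0,1]: The receptive field on the input at this output position is [3 9 3 / 3 5 8]. Elementwise product with the kernel and sum: 3·1 + 3·-1 + 5·1 + 8·-2.

-11 -11 10
4 -35 -3
-14 -27 -8
-24 -2 -5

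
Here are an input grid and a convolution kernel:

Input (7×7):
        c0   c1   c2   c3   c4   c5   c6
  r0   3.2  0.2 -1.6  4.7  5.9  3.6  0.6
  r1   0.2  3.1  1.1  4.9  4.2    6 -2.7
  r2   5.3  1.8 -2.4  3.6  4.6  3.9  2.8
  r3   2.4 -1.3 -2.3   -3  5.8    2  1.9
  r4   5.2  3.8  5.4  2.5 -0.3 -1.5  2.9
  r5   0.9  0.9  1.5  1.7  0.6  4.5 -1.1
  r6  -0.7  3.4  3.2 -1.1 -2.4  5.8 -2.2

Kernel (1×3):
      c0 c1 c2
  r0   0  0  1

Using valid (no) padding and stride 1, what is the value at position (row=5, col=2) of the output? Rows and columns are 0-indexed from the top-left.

0.6

The receptive field on the input at this output position is [1.5 1.7 0.6]. Elementwise product with the kernel and sum: 0.6·1.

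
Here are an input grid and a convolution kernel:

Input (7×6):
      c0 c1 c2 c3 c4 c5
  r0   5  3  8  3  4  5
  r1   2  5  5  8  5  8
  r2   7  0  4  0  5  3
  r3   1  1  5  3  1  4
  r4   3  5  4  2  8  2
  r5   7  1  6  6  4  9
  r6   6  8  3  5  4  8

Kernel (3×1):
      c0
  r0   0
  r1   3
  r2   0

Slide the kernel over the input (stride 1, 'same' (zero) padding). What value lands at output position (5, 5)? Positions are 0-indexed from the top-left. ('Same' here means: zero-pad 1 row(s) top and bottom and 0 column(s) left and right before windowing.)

27

The receptive field on the zero-padded input at this output position is [2 / 9 / 8]. Elementwise product with the kernel and sum: 9·3.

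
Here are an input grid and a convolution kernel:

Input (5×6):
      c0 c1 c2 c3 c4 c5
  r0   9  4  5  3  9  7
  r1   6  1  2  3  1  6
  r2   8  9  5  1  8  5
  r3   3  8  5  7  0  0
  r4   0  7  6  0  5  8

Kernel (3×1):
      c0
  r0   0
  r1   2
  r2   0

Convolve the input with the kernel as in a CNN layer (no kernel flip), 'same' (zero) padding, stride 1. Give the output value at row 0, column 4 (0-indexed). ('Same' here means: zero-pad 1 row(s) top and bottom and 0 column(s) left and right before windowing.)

The receptive field on the zero-padded input at this output position is [0 / 9 / 1]. Elementwise product with the kernel and sum: 9·2.

18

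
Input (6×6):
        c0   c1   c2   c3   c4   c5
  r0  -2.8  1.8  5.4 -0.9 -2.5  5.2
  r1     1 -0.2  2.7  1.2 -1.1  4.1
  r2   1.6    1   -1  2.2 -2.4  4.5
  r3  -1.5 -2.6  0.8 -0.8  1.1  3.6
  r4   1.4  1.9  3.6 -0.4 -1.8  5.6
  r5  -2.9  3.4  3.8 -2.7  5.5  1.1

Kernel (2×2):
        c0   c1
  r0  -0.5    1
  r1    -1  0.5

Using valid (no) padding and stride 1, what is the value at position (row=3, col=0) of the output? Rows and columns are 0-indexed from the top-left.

The receptive field on the input at this output position is [-1.5 -2.6 / 1.4 1.9]. Elementwise product with the kernel and sum: -1.5·-0.5 + -2.6·1 + 1.4·-1 + 1.9·0.5.

-2.3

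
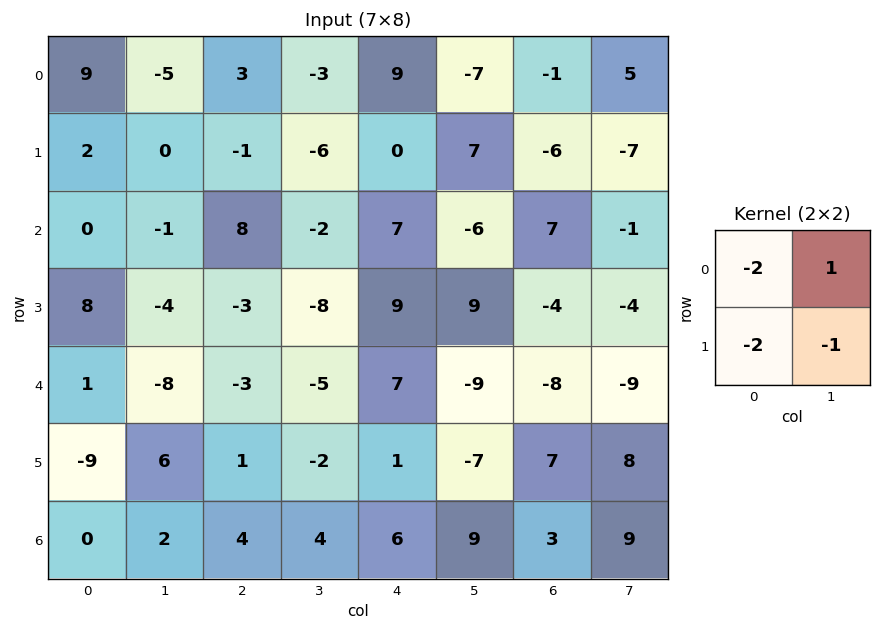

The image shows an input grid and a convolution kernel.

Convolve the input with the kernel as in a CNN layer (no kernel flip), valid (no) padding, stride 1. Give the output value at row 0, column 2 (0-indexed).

The receptive field on the input at this output position is [3 -3 / -1 -6]. Elementwise product with the kernel and sum: 3·-2 + -3·1 + -1·-2 + -6·-1.

-1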